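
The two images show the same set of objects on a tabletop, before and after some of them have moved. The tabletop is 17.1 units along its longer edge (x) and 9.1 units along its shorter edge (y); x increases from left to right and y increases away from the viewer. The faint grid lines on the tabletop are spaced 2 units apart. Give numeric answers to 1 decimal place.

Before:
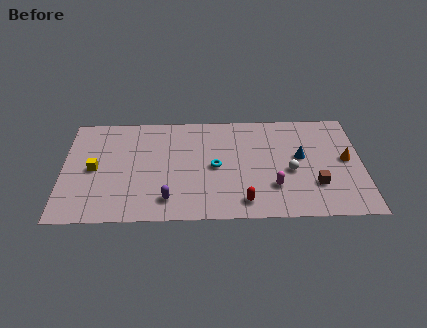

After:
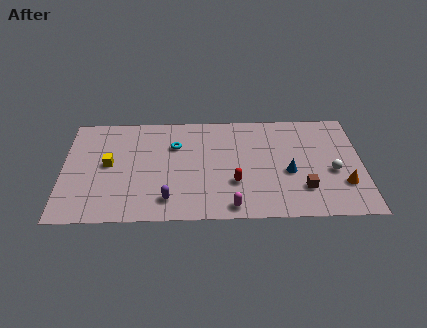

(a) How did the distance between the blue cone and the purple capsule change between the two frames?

-1.1

They were about 8.3 units apart before and 7.2 after — 1.1 units closer together.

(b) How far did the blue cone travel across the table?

1.5

From (13.6, 5.1) to (12.9, 3.8), the blue cone covered √(0.7² + 1.3²) ≈ 1.5 units.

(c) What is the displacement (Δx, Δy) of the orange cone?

(-0.2, -2.1)

The orange cone was at about (16.2, 4.8) and moved to about (16.0, 2.7).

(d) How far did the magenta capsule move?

2.9

The magenta capsule moved from about (12.0, 2.6) to (9.6, 1.0), a distance of √(2.4² + 1.6²) ≈ 2.9.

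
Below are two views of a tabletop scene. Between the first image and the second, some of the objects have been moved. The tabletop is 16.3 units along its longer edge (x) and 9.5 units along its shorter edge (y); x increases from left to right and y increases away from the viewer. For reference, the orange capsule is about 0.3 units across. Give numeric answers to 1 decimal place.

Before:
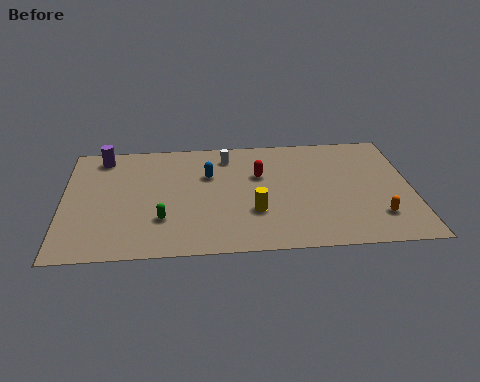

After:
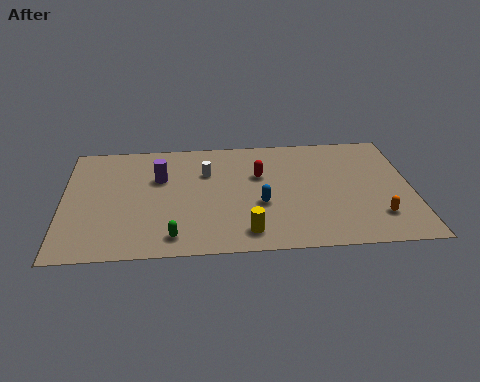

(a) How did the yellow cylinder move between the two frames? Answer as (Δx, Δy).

(-0.4, -1.6)

From the two frames, the yellow cylinder sits at roughly (8.9, 3.1) before and (8.5, 1.5) after.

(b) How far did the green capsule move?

1.5

The green capsule moved from about (4.6, 2.8) to (5.1, 1.4), a distance of √(0.5² + 1.4²) ≈ 1.5.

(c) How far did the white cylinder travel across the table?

1.6

From (7.7, 7.8) to (6.7, 6.5), the white cylinder covered √(1.0² + 1.3²) ≈ 1.6 units.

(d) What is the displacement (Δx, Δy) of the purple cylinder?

(2.7, -2.0)

The purple cylinder was at about (1.8, 8.2) and moved to about (4.5, 6.2).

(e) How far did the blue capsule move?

3.5

From (6.8, 6.3) to (9.2, 3.7), the blue capsule covered √(2.4² + 2.6²) ≈ 3.5 units.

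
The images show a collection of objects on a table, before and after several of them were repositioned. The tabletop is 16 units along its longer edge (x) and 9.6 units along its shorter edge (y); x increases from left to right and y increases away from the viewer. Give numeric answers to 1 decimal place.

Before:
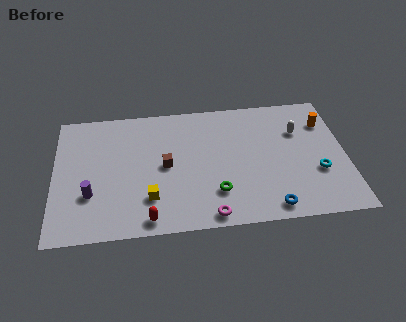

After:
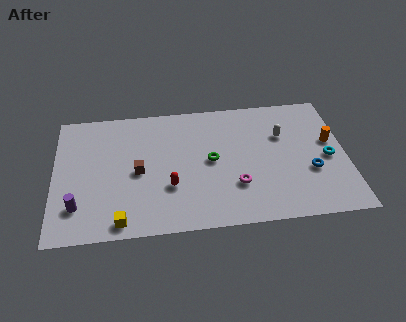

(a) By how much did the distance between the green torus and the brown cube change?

+0.5

Before: roughly 3.5 units apart; after: 4.0. That's 0.5 units further apart.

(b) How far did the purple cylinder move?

1.1

From (2.0, 3.1) to (1.3, 2.3), the purple cylinder covered √(0.7² + 0.8²) ≈ 1.1 units.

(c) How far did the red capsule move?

2.5

The red capsule moved from about (5.1, 1.0) to (6.3, 3.2), a distance of √(1.2² + 2.2²) ≈ 2.5.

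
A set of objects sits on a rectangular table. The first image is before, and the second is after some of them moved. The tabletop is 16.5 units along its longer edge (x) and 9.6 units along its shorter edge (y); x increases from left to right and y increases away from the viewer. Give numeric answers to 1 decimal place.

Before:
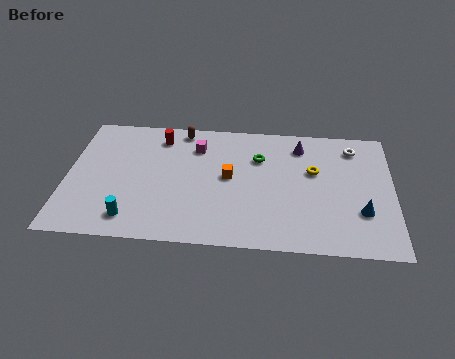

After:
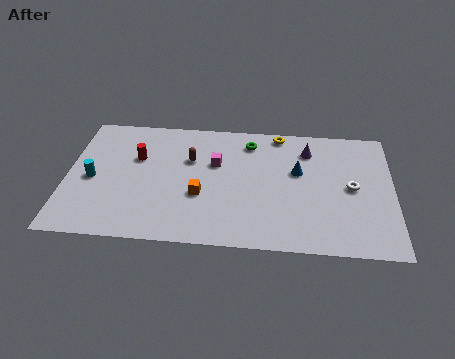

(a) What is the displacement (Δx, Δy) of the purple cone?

(0.4, -0.3)

The purple cone was at about (11.8, 7.8) and moved to about (12.2, 7.5).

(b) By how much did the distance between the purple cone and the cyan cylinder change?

+0.9

They were about 10.4 units apart before and 11.3 after — 0.9 units further apart.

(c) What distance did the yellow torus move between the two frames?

3.3

From (12.5, 5.9) to (10.7, 8.7), the yellow torus covered √(1.8² + 2.8²) ≈ 3.3 units.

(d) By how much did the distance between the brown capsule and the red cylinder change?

+1.4

They were about 1.3 units apart before and 2.7 after — 1.4 units further apart.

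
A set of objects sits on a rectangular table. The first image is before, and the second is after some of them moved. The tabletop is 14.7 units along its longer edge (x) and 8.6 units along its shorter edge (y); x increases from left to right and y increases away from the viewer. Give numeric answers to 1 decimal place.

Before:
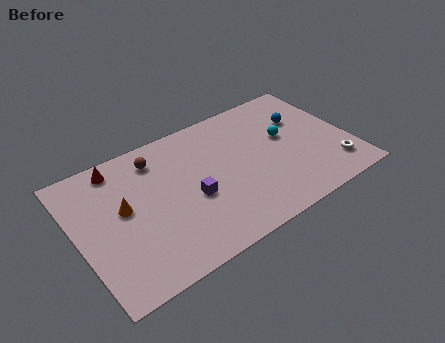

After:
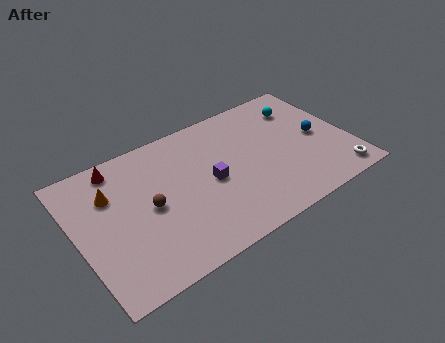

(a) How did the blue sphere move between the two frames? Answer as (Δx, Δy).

(0.6, -1.6)

From the two frames, the blue sphere sits at roughly (12.5, 5.8) before and (13.1, 4.2) after.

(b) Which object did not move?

the red cone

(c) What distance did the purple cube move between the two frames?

1.2

The purple cube moved from about (6.0, 3.6) to (7.1, 4.1), a distance of √(1.1² + 0.5²) ≈ 1.2.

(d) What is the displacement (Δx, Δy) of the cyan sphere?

(1.2, 1.6)

From the two frames, the cyan sphere sits at roughly (11.4, 5.0) before and (12.6, 6.6) after.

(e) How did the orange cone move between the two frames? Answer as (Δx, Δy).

(-0.5, 1.2)

From the two frames, the orange cone sits at roughly (2.5, 4.8) before and (2.0, 6.0) after.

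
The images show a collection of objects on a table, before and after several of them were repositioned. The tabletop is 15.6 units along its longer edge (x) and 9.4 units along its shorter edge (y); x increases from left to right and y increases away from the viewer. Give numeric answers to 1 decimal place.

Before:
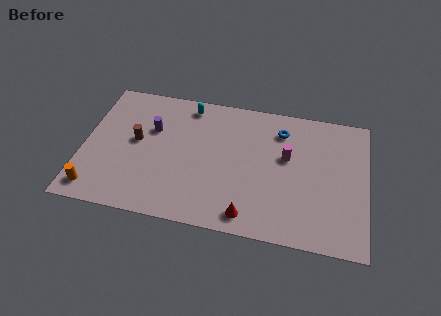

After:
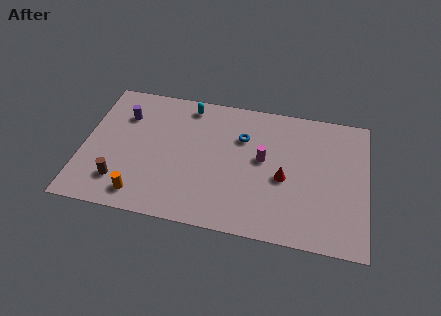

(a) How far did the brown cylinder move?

3.1

The brown cylinder was near (2.9, 5.1) before and (2.2, 2.1) after, so it travelled √(0.7² + 3.0²) ≈ 3.1 units.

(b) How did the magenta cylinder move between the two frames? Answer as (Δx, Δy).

(-1.3, -0.4)

The magenta cylinder started near (11.2, 5.6) and ended near (9.9, 5.2).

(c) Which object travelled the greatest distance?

the red cone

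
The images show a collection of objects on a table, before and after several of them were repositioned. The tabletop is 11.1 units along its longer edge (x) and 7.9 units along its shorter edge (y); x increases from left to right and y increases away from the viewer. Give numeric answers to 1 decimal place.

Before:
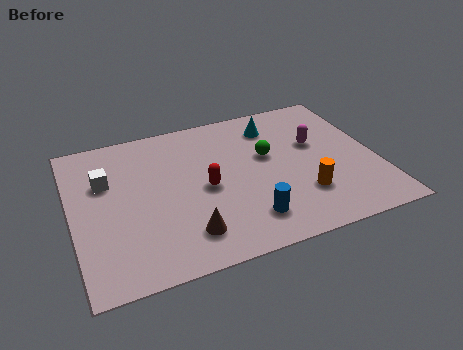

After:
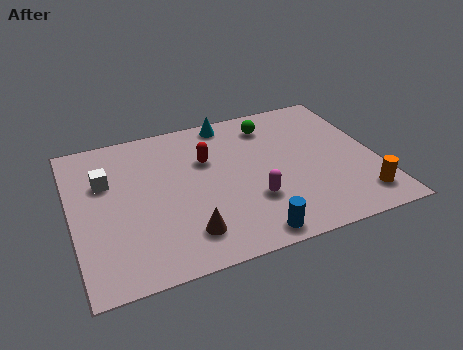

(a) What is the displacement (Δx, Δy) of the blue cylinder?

(0.0, -0.8)

The blue cylinder started near (6.1, 1.6) and ended near (6.1, 0.8).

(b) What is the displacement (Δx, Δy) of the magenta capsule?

(-2.6, -2.3)

The magenta capsule started near (9.0, 4.8) and ended near (6.4, 2.5).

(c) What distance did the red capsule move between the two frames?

1.5

From (4.8, 3.7) to (5.0, 5.2), the red capsule covered √(0.2² + 1.5²) ≈ 1.5 units.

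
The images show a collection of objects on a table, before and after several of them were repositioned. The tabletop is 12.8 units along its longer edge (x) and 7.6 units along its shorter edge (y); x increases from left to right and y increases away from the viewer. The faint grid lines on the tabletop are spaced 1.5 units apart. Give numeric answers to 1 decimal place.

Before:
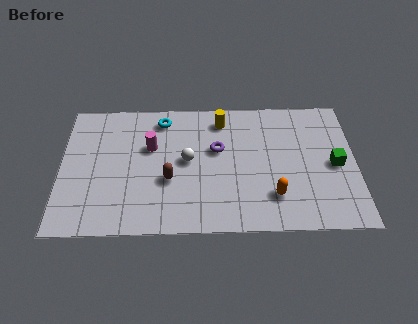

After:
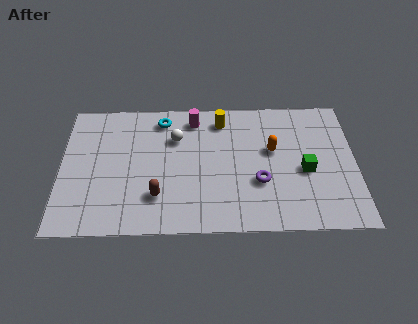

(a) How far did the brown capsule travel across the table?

1.0

The brown capsule was near (4.7, 2.9) before and (4.2, 2.0) after, so it travelled √(0.5² + 0.9²) ≈ 1.0 units.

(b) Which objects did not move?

the cyan torus and the yellow cylinder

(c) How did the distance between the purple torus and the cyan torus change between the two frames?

+2.6

Before: roughly 3.0 units apart; after: 5.6. That's 2.6 units further apart.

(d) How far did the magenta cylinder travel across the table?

2.5

The magenta cylinder was near (3.9, 4.8) before and (5.8, 6.4) after, so it travelled √(1.9² + 1.6²) ≈ 2.5 units.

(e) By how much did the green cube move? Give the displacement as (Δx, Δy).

(-1.3, -0.3)

From the two frames, the green cube sits at roughly (11.9, 3.6) before and (10.6, 3.3) after.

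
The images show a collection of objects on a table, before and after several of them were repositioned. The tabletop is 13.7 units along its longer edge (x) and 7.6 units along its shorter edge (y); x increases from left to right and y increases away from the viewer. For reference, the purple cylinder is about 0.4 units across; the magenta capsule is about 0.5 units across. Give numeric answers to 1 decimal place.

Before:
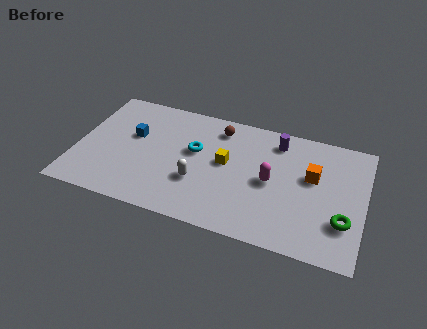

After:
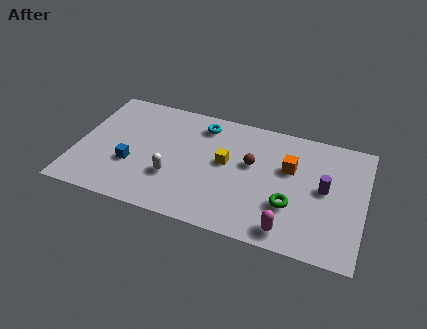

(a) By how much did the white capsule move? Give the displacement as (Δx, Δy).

(-1.2, -0.1)

From the two frames, the white capsule sits at roughly (5.9, 2.6) before and (4.7, 2.5) after.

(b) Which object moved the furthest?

the purple cylinder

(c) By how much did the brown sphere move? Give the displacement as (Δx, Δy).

(1.7, -1.8)

From the two frames, the brown sphere sits at roughly (6.6, 6.3) before and (8.3, 4.5) after.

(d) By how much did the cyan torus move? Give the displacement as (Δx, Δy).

(0.2, 1.8)

The cyan torus was at about (5.6, 4.5) and moved to about (5.8, 6.3).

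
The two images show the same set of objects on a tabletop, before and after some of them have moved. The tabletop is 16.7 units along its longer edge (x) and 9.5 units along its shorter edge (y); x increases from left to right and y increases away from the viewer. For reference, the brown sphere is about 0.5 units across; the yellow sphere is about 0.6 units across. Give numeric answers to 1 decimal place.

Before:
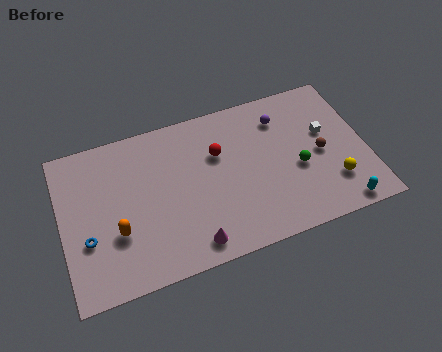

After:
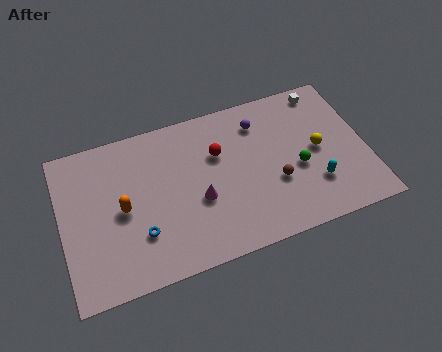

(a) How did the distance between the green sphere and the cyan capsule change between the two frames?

-2.2

Before: roughly 3.7 units apart; after: 1.5. That's 2.2 units closer together.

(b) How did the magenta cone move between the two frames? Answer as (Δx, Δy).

(0.6, 2.5)

From the two frames, the magenta cone sits at roughly (6.8, 1.3) before and (7.4, 3.8) after.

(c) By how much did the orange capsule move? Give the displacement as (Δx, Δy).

(0.4, 1.3)

From the two frames, the orange capsule sits at roughly (2.9, 3.3) before and (3.3, 4.6) after.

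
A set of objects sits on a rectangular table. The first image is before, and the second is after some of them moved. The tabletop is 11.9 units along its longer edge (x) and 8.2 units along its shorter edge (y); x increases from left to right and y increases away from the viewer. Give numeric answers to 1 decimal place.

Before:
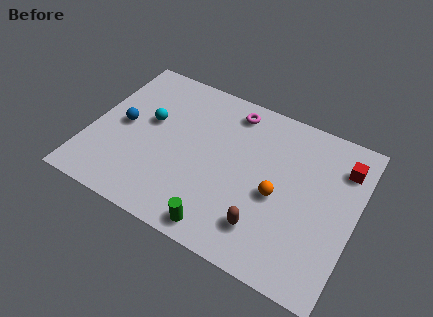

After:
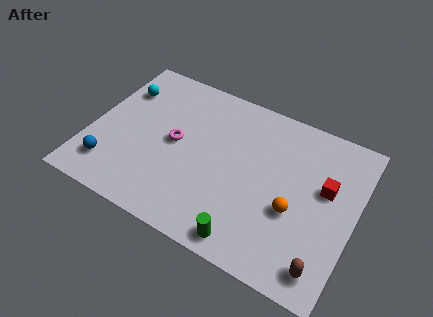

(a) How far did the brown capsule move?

2.8

The brown capsule moved from about (8.2, 1.8) to (10.9, 1.2), a distance of √(2.7² + 0.6²) ≈ 2.8.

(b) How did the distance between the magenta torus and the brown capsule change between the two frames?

+2.1

They were about 5.6 units apart before and 7.7 after — 2.1 units further apart.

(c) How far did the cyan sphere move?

1.9

From (2.5, 4.8) to (1.0, 6.0), the cyan sphere covered √(1.5² + 1.2²) ≈ 1.9 units.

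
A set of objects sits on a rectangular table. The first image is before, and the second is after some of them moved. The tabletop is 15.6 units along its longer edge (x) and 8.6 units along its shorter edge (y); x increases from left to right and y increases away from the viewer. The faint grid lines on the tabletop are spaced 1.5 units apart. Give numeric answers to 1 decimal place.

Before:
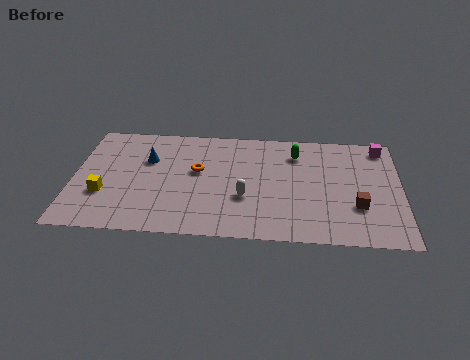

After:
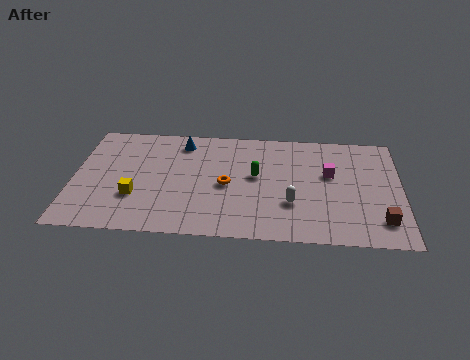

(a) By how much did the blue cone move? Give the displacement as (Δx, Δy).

(1.6, 1.5)

From the two frames, the blue cone sits at roughly (3.5, 5.7) before and (5.1, 7.2) after.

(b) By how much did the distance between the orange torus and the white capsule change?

+0.3

The distance was about 3.0 in the first image and 3.3 in the second, so they moved 0.3 units further apart.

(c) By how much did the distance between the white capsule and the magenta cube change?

-4.8

Before: roughly 7.8 units apart; after: 3.0. That's 4.8 units closer together.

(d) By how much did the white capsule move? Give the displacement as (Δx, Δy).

(2.2, -0.3)

The white capsule was at about (8.2, 3.1) and moved to about (10.4, 2.8).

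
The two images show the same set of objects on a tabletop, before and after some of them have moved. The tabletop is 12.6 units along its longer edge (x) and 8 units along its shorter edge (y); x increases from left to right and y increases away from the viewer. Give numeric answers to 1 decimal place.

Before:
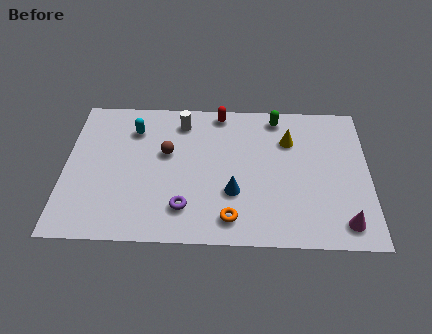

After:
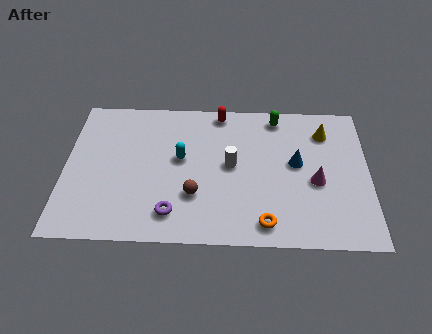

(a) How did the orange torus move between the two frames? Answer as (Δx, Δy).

(1.4, -0.2)

From the two frames, the orange torus sits at roughly (6.9, 1.3) before and (8.3, 1.1) after.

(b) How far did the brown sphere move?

2.6

The brown sphere was near (4.2, 4.8) before and (5.4, 2.5) after, so it travelled √(1.2² + 2.3²) ≈ 2.6 units.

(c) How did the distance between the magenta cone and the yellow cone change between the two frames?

-2.2

The distance was about 5.0 in the first image and 2.8 in the second, so they moved 2.2 units closer together.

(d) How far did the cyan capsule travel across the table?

2.6

The cyan capsule moved from about (2.8, 6.1) to (4.8, 4.5), a distance of √(2.0² + 1.6²) ≈ 2.6.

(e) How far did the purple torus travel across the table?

0.6

The purple torus moved from about (5.0, 1.8) to (4.5, 1.5), a distance of √(0.5² + 0.3²) ≈ 0.6.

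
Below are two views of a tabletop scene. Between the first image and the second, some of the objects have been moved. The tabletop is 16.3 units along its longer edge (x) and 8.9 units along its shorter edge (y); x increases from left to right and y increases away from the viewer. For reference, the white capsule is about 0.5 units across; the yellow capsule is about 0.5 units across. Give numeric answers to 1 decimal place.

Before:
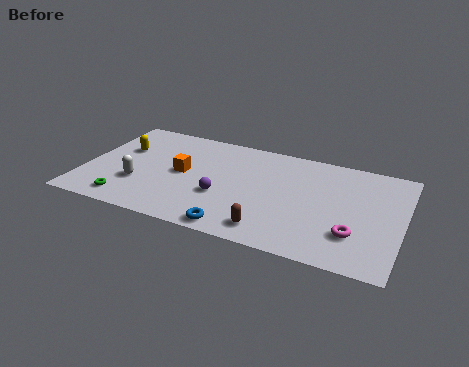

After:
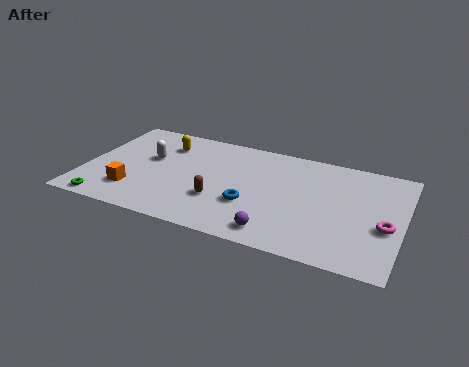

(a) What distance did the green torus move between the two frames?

1.1

The green torus moved from about (2.5, 1.3) to (1.5, 0.8), a distance of √(1.0² + 0.5²) ≈ 1.1.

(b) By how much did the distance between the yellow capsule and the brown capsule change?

-4.2

Before: roughly 9.3 units apart; after: 5.1. That's 4.2 units closer together.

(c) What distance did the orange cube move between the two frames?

3.3

From (5.0, 4.6) to (2.7, 2.2), the orange cube covered √(2.3² + 2.4²) ≈ 3.3 units.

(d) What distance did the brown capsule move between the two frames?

3.2

The brown capsule was near (9.9, 1.4) before and (7.1, 2.9) after, so it travelled √(2.8² + 1.5²) ≈ 3.2 units.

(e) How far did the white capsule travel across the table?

2.4

From (2.9, 2.9) to (3.2, 5.3), the white capsule covered √(0.3² + 2.4²) ≈ 2.4 units.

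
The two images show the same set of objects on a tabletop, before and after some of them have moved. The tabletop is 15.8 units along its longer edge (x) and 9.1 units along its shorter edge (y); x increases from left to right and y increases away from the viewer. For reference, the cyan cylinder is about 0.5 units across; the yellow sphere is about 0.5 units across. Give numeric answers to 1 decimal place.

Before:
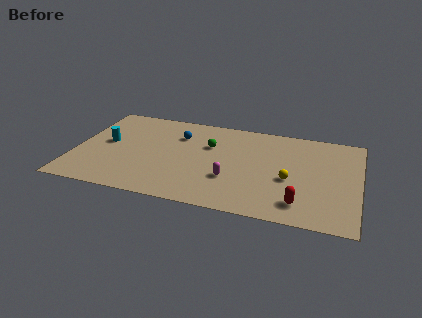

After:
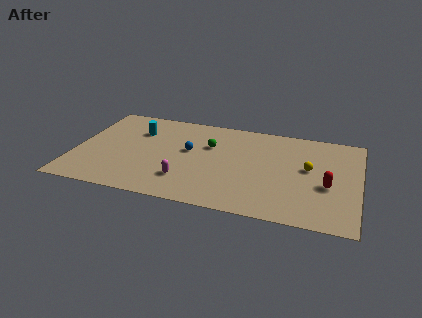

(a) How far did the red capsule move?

2.4

The red capsule moved from about (12.7, 1.7) to (14.1, 3.7), a distance of √(1.4² + 2.0²) ≈ 2.4.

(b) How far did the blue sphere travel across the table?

1.6

The blue sphere moved from about (5.6, 6.6) to (6.3, 5.2), a distance of √(0.7² + 1.4²) ≈ 1.6.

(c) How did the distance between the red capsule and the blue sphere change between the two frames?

-0.7

Before: roughly 8.6 units apart; after: 7.9. That's 0.7 units closer together.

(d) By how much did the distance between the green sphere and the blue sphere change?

-0.5

They were about 1.9 units apart before and 1.4 after — 0.5 units closer together.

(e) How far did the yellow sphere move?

1.6

The yellow sphere was near (12.0, 3.8) before and (13.0, 5.1) after, so it travelled √(1.0² + 1.3²) ≈ 1.6 units.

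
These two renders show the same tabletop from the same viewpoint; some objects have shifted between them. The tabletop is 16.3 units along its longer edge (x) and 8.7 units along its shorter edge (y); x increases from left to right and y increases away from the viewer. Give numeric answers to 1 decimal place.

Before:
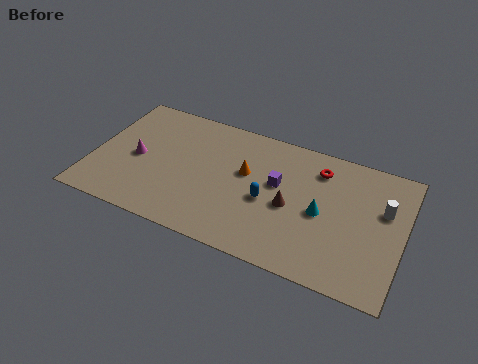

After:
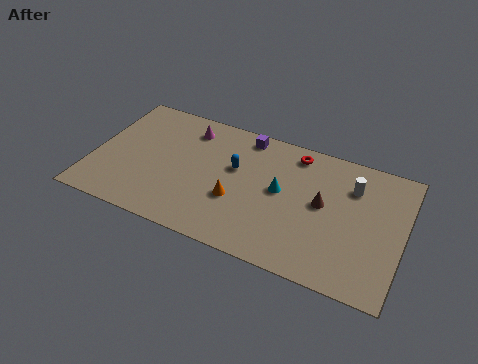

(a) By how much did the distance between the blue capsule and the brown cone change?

+3.5

Before: roughly 1.2 units apart; after: 4.7. That's 3.5 units further apart.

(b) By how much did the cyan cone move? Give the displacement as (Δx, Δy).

(-2.2, 0.6)

The cyan cone started near (12.1, 4.1) and ended near (9.9, 4.7).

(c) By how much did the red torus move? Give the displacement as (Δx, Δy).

(-1.3, 0.6)

The red torus was at about (11.7, 6.9) and moved to about (10.4, 7.5).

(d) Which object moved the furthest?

the magenta cone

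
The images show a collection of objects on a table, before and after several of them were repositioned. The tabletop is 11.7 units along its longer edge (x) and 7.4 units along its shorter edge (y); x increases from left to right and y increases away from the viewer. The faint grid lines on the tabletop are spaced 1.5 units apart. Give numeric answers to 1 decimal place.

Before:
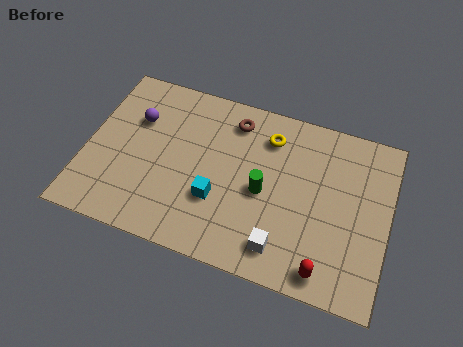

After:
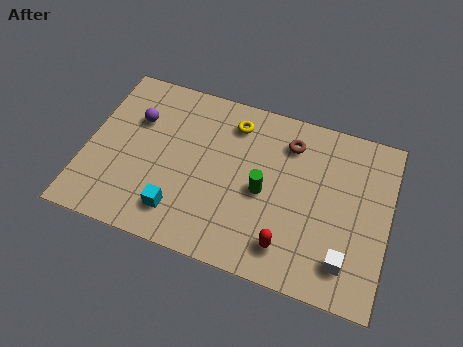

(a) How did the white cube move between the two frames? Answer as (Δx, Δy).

(2.4, 0.2)

From the two frames, the white cube sits at roughly (7.8, 1.3) before and (10.2, 1.5) after.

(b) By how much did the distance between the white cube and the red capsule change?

+0.5

The distance was about 1.7 in the first image and 2.2 in the second, so they moved 0.5 units further apart.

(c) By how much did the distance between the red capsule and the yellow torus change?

-0.3

Before: roughly 5.5 units apart; after: 5.2. That's 0.3 units closer together.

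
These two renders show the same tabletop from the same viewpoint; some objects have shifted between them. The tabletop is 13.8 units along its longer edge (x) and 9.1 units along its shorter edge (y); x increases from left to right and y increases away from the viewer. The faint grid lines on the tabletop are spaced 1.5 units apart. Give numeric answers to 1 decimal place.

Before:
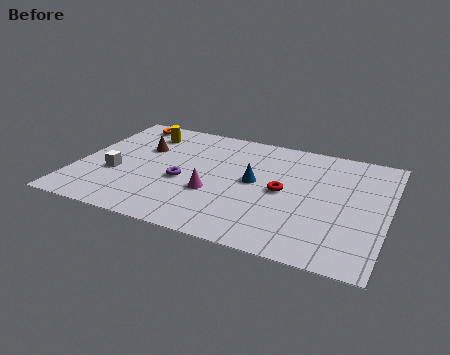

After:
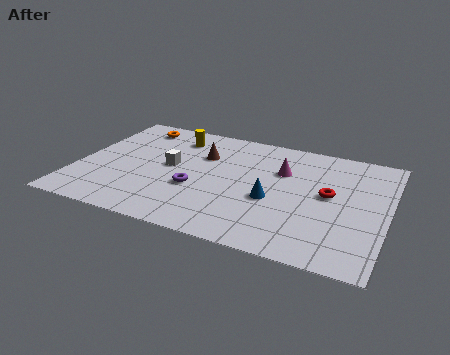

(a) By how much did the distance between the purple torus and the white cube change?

-1.1

The distance was about 3.0 in the first image and 1.9 in the second, so they moved 1.1 units closer together.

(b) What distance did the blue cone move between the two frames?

1.4

The blue cone moved from about (7.9, 4.8) to (8.8, 3.7), a distance of √(0.9² + 1.1²) ≈ 1.4.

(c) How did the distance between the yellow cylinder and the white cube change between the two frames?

-1.4

The distance was about 3.9 in the first image and 2.5 in the second, so they moved 1.4 units closer together.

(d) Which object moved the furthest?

the magenta cone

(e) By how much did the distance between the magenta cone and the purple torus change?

+3.0

They were about 1.5 units apart before and 4.5 after — 3.0 units further apart.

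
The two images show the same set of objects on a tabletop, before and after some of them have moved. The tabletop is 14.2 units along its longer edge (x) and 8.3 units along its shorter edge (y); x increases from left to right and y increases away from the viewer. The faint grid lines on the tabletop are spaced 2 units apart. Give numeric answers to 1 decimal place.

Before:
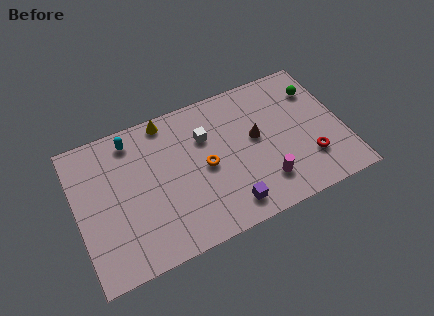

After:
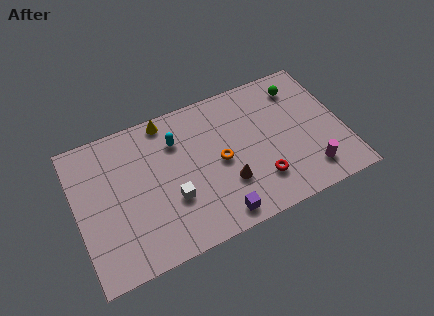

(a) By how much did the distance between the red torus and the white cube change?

-1.5

They were about 6.2 units apart before and 4.7 after — 1.5 units closer together.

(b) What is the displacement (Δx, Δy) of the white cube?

(-2.1, -2.8)

From the two frames, the white cube sits at roughly (7.0, 5.7) before and (4.9, 2.9) after.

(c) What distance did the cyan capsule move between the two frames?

2.5

The cyan capsule moved from about (3.2, 7.1) to (5.5, 6.1), a distance of √(2.3² + 1.0²) ≈ 2.5.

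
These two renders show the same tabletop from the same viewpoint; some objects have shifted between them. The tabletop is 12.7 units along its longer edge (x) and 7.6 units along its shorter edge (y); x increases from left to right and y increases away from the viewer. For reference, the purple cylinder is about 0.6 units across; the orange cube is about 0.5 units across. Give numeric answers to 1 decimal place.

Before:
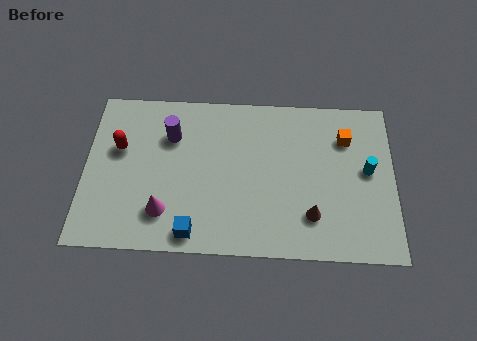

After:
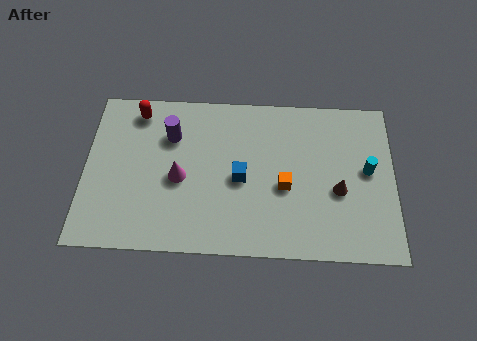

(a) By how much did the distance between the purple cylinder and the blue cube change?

-1.1

They were about 4.6 units apart before and 3.5 after — 1.1 units closer together.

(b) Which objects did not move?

the cyan cylinder and the purple cylinder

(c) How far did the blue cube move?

3.2

The blue cube moved from about (4.5, 0.9) to (6.4, 3.5), a distance of √(1.9² + 2.6²) ≈ 3.2.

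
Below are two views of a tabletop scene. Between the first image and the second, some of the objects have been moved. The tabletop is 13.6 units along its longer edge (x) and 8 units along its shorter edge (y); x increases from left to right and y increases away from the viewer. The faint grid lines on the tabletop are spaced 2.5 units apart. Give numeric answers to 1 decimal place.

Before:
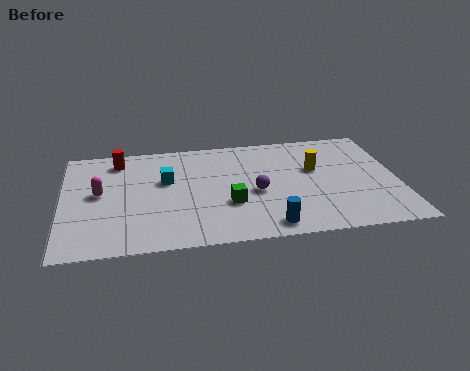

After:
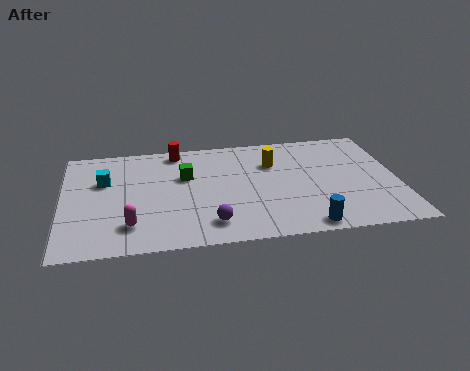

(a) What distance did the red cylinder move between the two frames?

2.4

The red cylinder moved from about (2.3, 6.7) to (4.7, 7.1), a distance of √(2.4² + 0.4²) ≈ 2.4.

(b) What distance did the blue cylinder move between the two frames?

1.5

The blue cylinder moved from about (8.2, 1.0) to (9.7, 0.8), a distance of √(1.5² + 0.2²) ≈ 1.5.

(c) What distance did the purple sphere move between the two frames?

2.8

The purple sphere moved from about (7.8, 3.5) to (5.9, 1.5), a distance of √(1.9² + 2.0²) ≈ 2.8.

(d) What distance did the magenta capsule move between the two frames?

2.8

The magenta capsule was near (1.5, 4.3) before and (2.7, 1.8) after, so it travelled √(1.2² + 2.5²) ≈ 2.8 units.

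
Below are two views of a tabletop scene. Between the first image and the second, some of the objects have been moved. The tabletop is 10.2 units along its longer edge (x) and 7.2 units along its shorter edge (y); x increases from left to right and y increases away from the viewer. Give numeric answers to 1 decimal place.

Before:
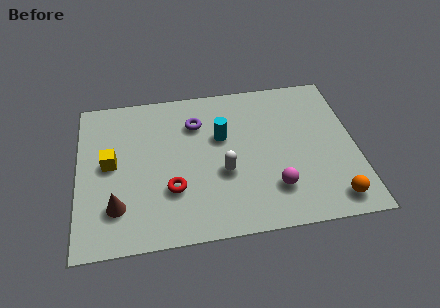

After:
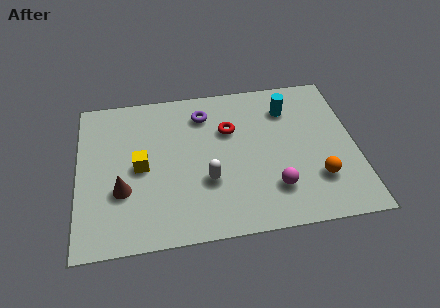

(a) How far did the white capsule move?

0.7

The white capsule moved from about (5.3, 2.8) to (4.7, 2.5), a distance of √(0.6² + 0.3²) ≈ 0.7.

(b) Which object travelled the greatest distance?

the red torus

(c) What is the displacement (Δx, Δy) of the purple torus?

(0.3, 0.4)

From the two frames, the purple torus sits at roughly (4.4, 5.3) before and (4.7, 5.7) after.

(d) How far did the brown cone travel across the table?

0.7

The brown cone was near (1.4, 1.8) before and (1.6, 2.5) after, so it travelled √(0.2² + 0.7²) ≈ 0.7 units.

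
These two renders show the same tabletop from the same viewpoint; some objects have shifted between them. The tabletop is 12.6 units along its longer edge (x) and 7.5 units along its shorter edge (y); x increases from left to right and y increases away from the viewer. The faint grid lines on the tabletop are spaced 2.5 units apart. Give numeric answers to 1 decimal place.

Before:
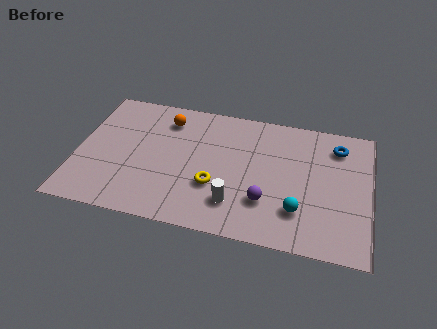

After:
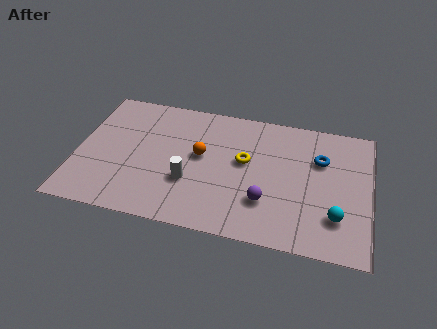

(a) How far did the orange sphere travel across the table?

2.4

The orange sphere was near (3.7, 6.0) before and (5.3, 4.2) after, so it travelled √(1.6² + 1.8²) ≈ 2.4 units.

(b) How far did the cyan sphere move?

1.6

The cyan sphere was near (9.6, 2.0) before and (11.2, 2.0) after, so it travelled √(1.6² + 0.0²) ≈ 1.6 units.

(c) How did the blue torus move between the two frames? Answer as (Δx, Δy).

(-0.7, -0.9)

The blue torus was at about (11.1, 6.0) and moved to about (10.4, 5.1).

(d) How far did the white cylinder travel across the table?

2.2

The white cylinder moved from about (6.9, 1.8) to (4.9, 2.6), a distance of √(2.0² + 0.8²) ≈ 2.2.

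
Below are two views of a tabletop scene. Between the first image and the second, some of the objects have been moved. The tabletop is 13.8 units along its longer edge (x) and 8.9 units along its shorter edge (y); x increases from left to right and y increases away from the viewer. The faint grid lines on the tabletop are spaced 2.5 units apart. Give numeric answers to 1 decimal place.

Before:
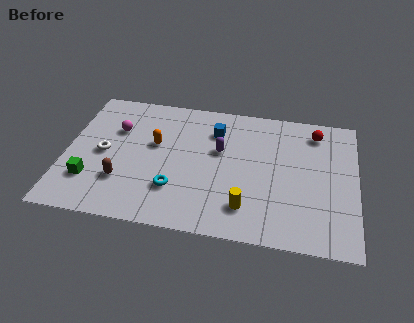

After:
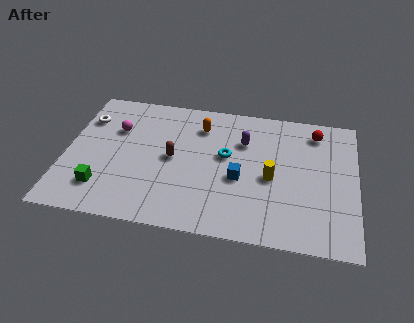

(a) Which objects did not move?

the red sphere and the magenta sphere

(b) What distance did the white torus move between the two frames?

2.4

The white torus moved from about (1.8, 4.3) to (0.8, 6.5), a distance of √(1.0² + 2.2²) ≈ 2.4.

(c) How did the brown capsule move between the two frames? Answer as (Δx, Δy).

(2.3, 1.9)

The brown capsule started near (2.8, 2.6) and ended near (5.1, 4.5).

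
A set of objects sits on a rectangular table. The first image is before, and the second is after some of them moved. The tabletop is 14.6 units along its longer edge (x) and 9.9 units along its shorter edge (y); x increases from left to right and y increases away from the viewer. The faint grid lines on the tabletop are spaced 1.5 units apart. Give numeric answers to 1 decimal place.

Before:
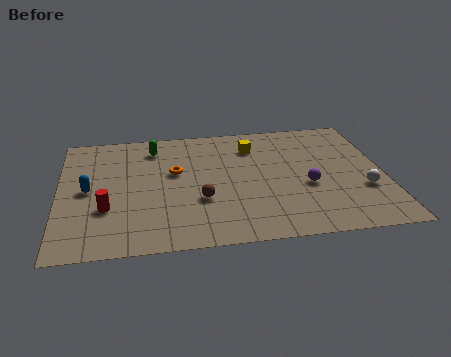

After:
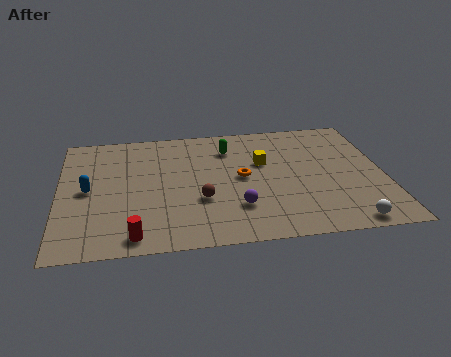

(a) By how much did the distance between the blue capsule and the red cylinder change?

+2.5

The distance was about 1.8 in the first image and 4.3 in the second, so they moved 2.5 units further apart.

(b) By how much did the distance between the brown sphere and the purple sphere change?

-3.0

They were about 4.8 units apart before and 1.8 after — 3.0 units closer together.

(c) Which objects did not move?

the blue capsule and the brown sphere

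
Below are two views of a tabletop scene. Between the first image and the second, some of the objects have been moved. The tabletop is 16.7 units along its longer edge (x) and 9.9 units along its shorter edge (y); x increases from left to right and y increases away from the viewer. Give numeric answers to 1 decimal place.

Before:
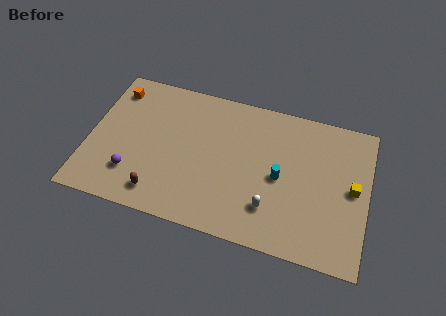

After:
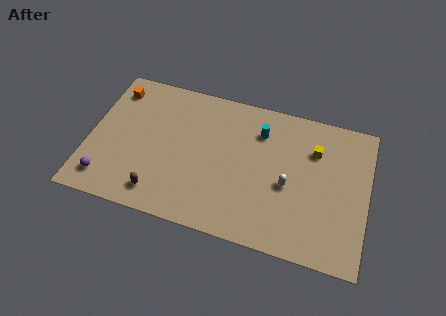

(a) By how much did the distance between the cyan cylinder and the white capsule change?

+1.5

They were about 2.2 units apart before and 3.7 after — 1.5 units further apart.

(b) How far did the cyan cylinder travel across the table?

3.1

The cyan cylinder was near (11.5, 4.7) before and (10.1, 7.5) after, so it travelled √(1.4² + 2.8²) ≈ 3.1 units.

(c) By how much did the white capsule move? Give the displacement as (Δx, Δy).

(0.9, 1.8)

The white capsule was at about (11.1, 2.5) and moved to about (12.0, 4.3).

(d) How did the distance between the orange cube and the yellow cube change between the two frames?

-2.7

They were about 14.9 units apart before and 12.2 after — 2.7 units closer together.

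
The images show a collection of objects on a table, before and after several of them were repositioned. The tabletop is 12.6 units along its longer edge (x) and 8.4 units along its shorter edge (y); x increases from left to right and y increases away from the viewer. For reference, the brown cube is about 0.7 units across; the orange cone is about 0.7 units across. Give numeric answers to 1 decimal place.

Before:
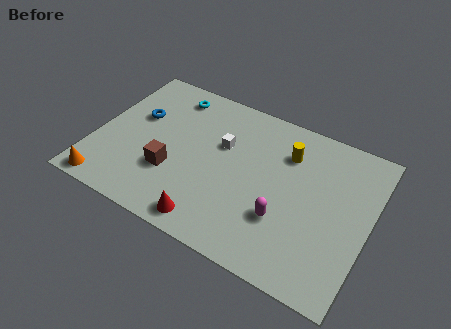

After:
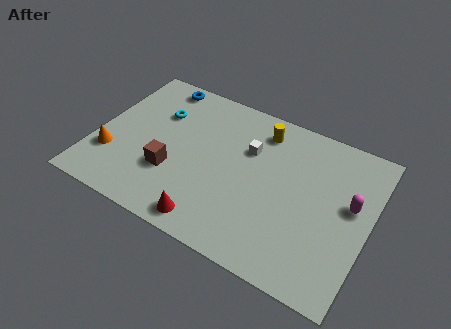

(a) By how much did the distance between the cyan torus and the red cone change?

-0.9

They were about 6.7 units apart before and 5.8 after — 0.9 units closer together.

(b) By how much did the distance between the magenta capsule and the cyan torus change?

+1.8

They were about 7.4 units apart before and 9.2 after — 1.8 units further apart.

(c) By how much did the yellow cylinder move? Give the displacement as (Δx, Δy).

(-1.3, 0.7)

The yellow cylinder started near (8.6, 6.2) and ended near (7.3, 6.9).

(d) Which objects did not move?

the brown cube and the red cone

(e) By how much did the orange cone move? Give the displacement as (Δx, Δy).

(-0.1, 1.7)

The orange cone started near (1.0, 0.8) and ended near (0.9, 2.5).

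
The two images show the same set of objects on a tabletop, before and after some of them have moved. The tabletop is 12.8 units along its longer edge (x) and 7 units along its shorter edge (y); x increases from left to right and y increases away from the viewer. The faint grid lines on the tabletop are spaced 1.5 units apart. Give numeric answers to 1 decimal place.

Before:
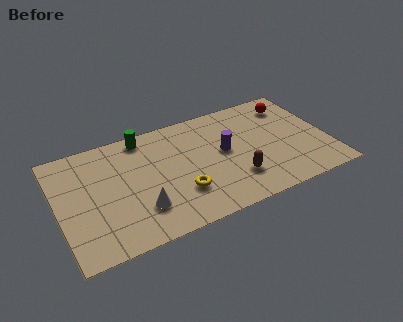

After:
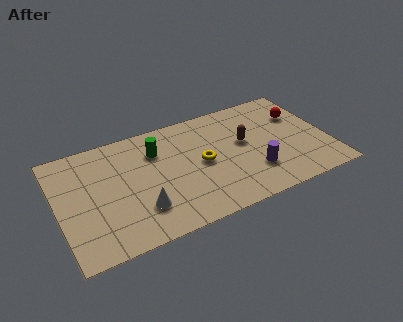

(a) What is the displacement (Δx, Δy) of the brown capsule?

(0.7, 2.1)

The brown capsule was at about (8.2, 1.9) and moved to about (8.9, 4.0).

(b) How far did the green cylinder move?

1.2

The green cylinder moved from about (4.3, 6.2) to (4.8, 5.1), a distance of √(0.5² + 1.1²) ≈ 1.2.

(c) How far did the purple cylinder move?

2.2

The purple cylinder was near (7.9, 3.8) before and (9.1, 2.0) after, so it travelled √(1.2² + 1.8²) ≈ 2.2 units.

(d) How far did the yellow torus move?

1.8

From (5.6, 2.1) to (6.8, 3.5), the yellow torus covered √(1.2² + 1.4²) ≈ 1.8 units.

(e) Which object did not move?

the white cone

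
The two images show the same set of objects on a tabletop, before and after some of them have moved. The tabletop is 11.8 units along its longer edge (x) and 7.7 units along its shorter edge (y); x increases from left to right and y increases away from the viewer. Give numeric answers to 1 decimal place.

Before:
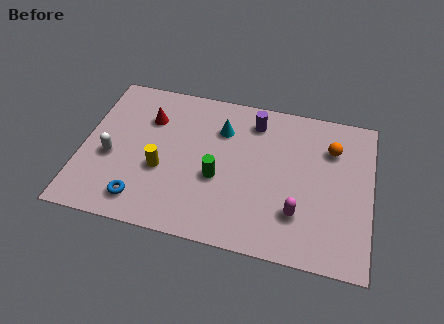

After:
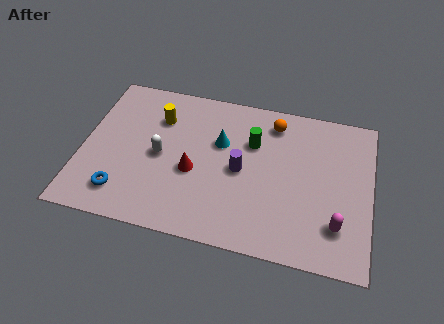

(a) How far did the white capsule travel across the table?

2.1

The white capsule moved from about (1.2, 3.2) to (3.2, 3.7), a distance of √(2.0² + 0.5²) ≈ 2.1.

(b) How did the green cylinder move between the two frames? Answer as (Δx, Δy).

(1.3, 2.1)

From the two frames, the green cylinder sits at roughly (5.6, 3.1) before and (6.9, 5.2) after.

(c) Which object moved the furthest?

the red cone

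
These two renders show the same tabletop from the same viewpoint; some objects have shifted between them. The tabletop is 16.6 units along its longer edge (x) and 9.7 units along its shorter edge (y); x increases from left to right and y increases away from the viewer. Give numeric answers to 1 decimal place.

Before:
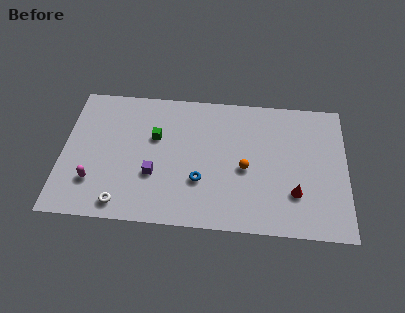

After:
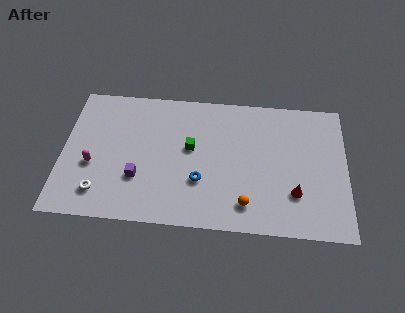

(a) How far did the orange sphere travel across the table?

2.5

The orange sphere moved from about (10.7, 4.3) to (10.8, 1.8), a distance of √(0.1² + 2.5²) ≈ 2.5.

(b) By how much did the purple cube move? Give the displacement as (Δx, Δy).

(-0.9, -0.3)

The purple cube was at about (5.4, 3.4) and moved to about (4.5, 3.1).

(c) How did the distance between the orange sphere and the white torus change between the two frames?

+0.8

Before: roughly 7.7 units apart; after: 8.5. That's 0.8 units further apart.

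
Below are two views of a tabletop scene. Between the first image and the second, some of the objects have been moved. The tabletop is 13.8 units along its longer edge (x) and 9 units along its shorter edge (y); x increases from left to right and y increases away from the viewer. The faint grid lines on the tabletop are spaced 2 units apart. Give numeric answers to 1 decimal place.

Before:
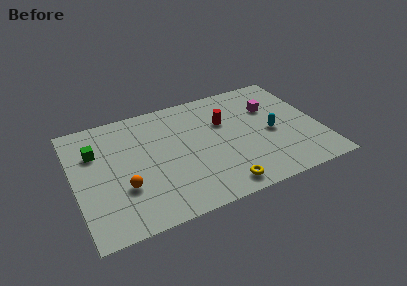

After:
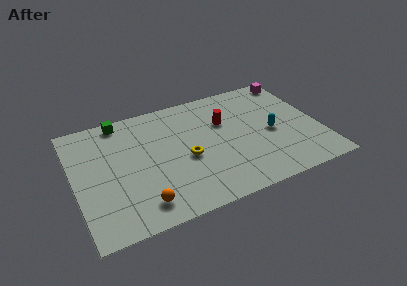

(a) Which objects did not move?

the red cylinder and the cyan capsule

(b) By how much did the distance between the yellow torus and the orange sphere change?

-1.8

They were about 5.5 units apart before and 3.7 after — 1.8 units closer together.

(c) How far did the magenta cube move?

2.5

The magenta cube moved from about (11.3, 6.1) to (13.0, 8.0), a distance of √(1.7² + 1.9²) ≈ 2.5.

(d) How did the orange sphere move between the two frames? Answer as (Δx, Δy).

(0.8, -1.5)

The orange sphere was at about (2.6, 3.0) and moved to about (3.4, 1.5).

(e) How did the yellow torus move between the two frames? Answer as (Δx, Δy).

(-1.6, 2.8)

From the two frames, the yellow torus sits at roughly (7.8, 1.1) before and (6.2, 3.9) after.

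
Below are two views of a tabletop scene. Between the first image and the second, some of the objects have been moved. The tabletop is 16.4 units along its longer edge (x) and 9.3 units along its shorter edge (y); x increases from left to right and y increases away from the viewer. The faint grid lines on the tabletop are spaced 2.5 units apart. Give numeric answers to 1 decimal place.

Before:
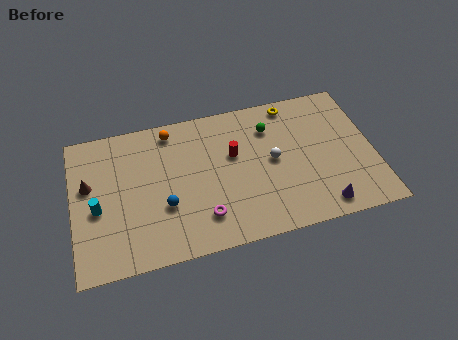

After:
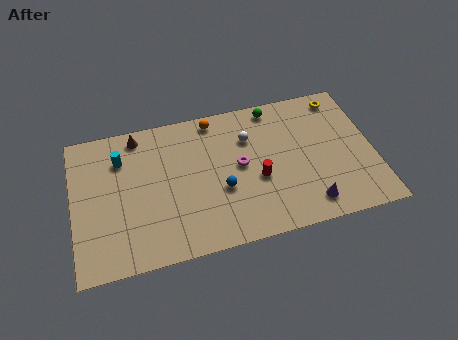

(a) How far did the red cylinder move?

2.2

From (8.8, 5.7) to (10.0, 3.8), the red cylinder covered √(1.2² + 1.9²) ≈ 2.2 units.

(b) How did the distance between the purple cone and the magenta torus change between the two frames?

-1.6

They were about 6.5 units apart before and 4.9 after — 1.6 units closer together.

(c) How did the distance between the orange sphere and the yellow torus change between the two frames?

+0.3

Before: roughly 6.7 units apart; after: 7.0. That's 0.3 units further apart.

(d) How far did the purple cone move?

0.8

The purple cone moved from about (13.3, 1.2) to (12.6, 1.5), a distance of √(0.7² + 0.3²) ≈ 0.8.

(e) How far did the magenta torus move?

3.6

The magenta torus moved from about (6.9, 2.1) to (9.1, 4.9), a distance of √(2.2² + 2.8²) ≈ 3.6.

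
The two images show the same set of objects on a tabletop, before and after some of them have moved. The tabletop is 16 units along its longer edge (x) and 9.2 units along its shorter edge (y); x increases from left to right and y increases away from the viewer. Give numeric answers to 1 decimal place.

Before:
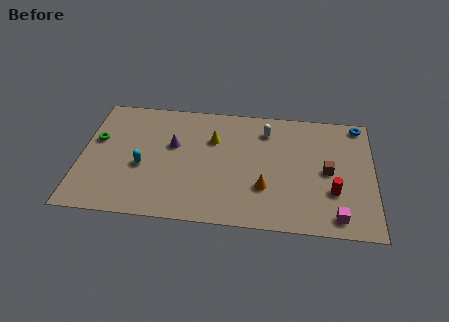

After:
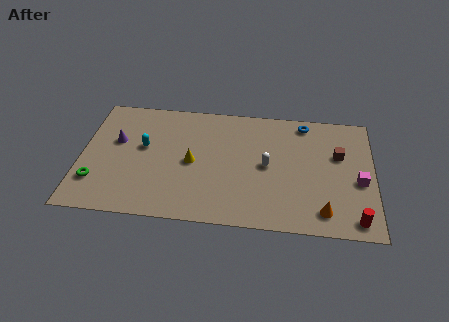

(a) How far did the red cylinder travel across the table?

2.2

The red cylinder moved from about (13.8, 3.0) to (15.0, 1.1), a distance of √(1.2² + 1.9²) ≈ 2.2.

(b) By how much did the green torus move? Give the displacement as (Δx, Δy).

(0.1, -3.2)

From the two frames, the green torus sits at roughly (0.8, 5.6) before and (0.9, 2.4) after.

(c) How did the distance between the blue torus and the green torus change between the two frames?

-2.0

They were about 14.7 units apart before and 12.7 after — 2.0 units closer together.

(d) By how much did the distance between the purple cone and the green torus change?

-0.8

The distance was about 4.2 in the first image and 3.4 in the second, so they moved 0.8 units closer together.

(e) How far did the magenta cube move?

3.0

The magenta cube was near (14.0, 1.2) before and (15.2, 3.9) after, so it travelled √(1.2² + 2.7²) ≈ 3.0 units.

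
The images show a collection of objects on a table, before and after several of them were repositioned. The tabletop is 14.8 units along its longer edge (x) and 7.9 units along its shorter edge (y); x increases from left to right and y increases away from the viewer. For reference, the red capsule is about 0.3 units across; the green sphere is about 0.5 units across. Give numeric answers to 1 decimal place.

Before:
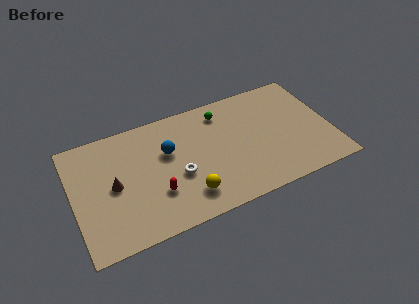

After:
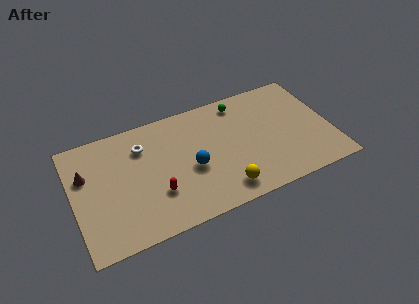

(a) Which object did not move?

the red capsule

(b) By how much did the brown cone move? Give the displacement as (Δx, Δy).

(-1.5, 1.3)

The brown cone started near (2.3, 3.9) and ended near (0.8, 5.2).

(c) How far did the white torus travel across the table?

3.2

The white torus was near (5.9, 3.2) before and (4.1, 5.9) after, so it travelled √(1.8² + 2.7²) ≈ 3.2 units.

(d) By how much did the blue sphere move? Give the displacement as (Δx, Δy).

(1.2, -1.6)

The blue sphere started near (5.5, 5.0) and ended near (6.7, 3.4).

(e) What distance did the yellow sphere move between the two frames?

2.0

From (6.3, 1.7) to (8.3, 1.3), the yellow sphere covered √(2.0² + 0.4²) ≈ 2.0 units.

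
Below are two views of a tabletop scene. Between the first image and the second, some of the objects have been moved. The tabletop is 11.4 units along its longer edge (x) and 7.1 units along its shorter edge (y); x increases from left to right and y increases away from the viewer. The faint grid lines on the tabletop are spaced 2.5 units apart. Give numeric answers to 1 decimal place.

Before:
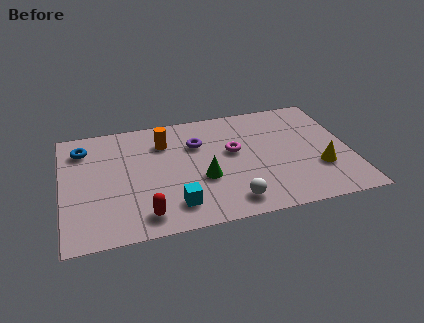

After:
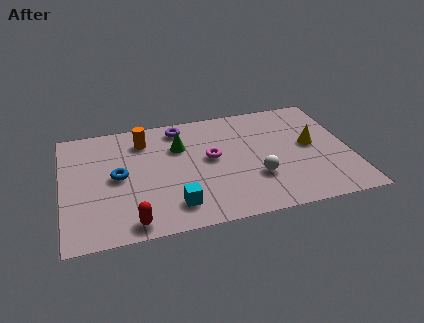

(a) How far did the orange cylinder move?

0.9

The orange cylinder was near (4.1, 5.3) before and (3.3, 5.6) after, so it travelled √(0.8² + 0.3²) ≈ 0.9 units.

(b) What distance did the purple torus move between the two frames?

1.3

The purple torus was near (5.4, 4.9) before and (4.8, 6.1) after, so it travelled √(0.6² + 1.2²) ≈ 1.3 units.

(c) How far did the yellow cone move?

1.5

The yellow cone was near (10.1, 2.3) before and (9.9, 3.8) after, so it travelled √(0.2² + 1.5²) ≈ 1.5 units.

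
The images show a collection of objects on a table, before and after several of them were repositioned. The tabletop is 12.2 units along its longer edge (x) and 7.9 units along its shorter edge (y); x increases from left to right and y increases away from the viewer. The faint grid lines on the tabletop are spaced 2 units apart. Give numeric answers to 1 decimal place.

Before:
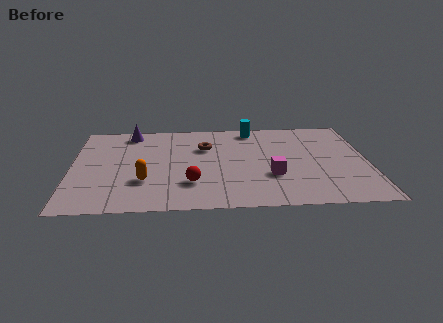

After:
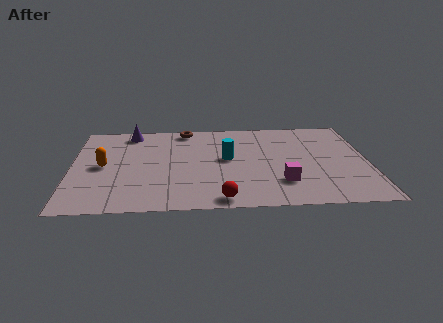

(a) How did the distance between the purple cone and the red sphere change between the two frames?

+1.8

The distance was about 5.3 in the first image and 7.1 in the second, so they moved 1.8 units further apart.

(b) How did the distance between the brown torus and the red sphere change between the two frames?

+3.2

Before: roughly 3.3 units apart; after: 6.5. That's 3.2 units further apart.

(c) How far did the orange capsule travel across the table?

2.2

The orange capsule was near (3.0, 2.5) before and (1.3, 3.9) after, so it travelled √(1.7² + 1.4²) ≈ 2.2 units.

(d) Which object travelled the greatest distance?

the cyan cylinder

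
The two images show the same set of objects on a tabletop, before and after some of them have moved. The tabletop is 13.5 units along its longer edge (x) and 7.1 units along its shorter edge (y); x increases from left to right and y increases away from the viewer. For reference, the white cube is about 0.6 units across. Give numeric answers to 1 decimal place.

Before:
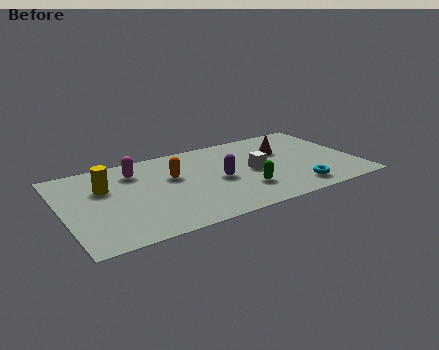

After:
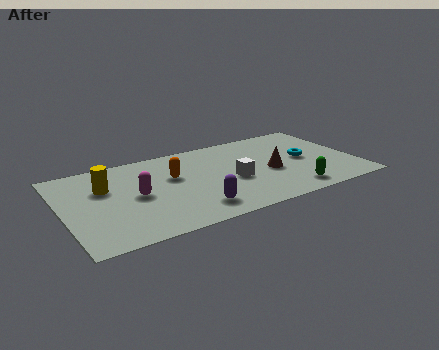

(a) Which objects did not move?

the orange capsule and the yellow cylinder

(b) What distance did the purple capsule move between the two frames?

2.4

The purple capsule was near (7.1, 3.3) before and (5.7, 1.4) after, so it travelled √(1.4² + 1.9²) ≈ 2.4 units.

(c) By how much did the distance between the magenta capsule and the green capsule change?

+1.5

They were about 5.8 units apart before and 7.3 after — 1.5 units further apart.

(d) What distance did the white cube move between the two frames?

1.1

The white cube moved from about (8.7, 3.4) to (7.7, 3.0), a distance of √(1.0² + 0.4²) ≈ 1.1.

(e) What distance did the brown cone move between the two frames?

1.8

The brown cone moved from about (10.3, 4.7) to (9.5, 3.1), a distance of √(0.8² + 1.6²) ≈ 1.8.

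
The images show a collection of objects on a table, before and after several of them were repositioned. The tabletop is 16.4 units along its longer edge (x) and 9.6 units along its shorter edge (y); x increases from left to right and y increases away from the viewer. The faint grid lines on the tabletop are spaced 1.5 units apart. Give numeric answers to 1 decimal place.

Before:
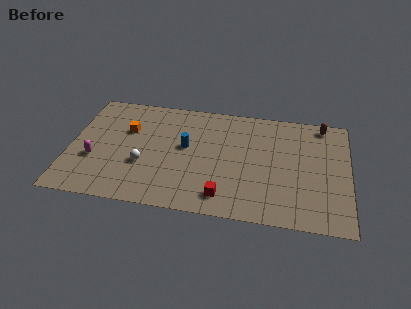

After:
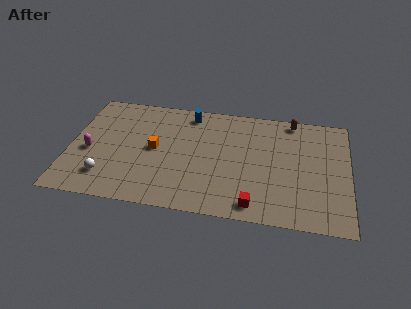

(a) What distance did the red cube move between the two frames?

1.8

From (9.2, 1.6) to (11.0, 1.2), the red cube covered √(1.8² + 0.4²) ≈ 1.8 units.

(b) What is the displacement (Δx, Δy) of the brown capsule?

(-1.8, 0.1)

The brown capsule was at about (14.8, 8.6) and moved to about (13.0, 8.7).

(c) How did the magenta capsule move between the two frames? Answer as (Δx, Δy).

(-0.3, 0.6)

The magenta capsule was at about (1.5, 3.5) and moved to about (1.2, 4.1).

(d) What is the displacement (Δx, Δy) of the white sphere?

(-2.1, -1.4)

From the two frames, the white sphere sits at roughly (4.4, 3.5) before and (2.3, 2.1) after.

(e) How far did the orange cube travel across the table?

2.2

The orange cube moved from about (3.3, 6.3) to (5.0, 4.9), a distance of √(1.7² + 1.4²) ≈ 2.2.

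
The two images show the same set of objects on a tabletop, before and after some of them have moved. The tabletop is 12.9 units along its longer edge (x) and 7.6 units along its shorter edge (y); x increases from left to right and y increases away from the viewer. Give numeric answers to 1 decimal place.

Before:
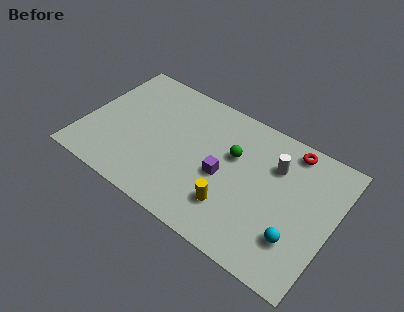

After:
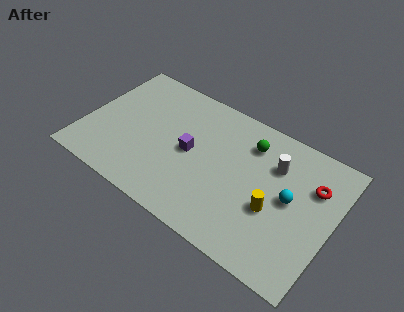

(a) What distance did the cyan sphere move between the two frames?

2.0

The cyan sphere moved from about (11.3, 2.1) to (10.7, 4.0), a distance of √(0.6² + 1.9²) ≈ 2.0.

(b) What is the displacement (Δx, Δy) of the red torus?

(1.4, -1.4)

From the two frames, the red torus sits at roughly (10.3, 6.7) before and (11.7, 5.3) after.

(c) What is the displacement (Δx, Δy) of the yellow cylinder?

(2.0, 1.0)

The yellow cylinder started near (8.0, 2.0) and ended near (10.0, 3.0).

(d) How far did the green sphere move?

1.3

The green sphere was near (7.6, 4.8) before and (8.3, 5.9) after, so it travelled √(0.7² + 1.1²) ≈ 1.3 units.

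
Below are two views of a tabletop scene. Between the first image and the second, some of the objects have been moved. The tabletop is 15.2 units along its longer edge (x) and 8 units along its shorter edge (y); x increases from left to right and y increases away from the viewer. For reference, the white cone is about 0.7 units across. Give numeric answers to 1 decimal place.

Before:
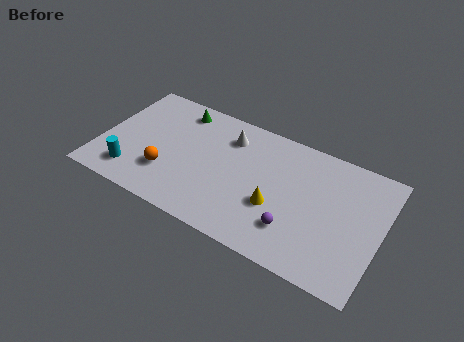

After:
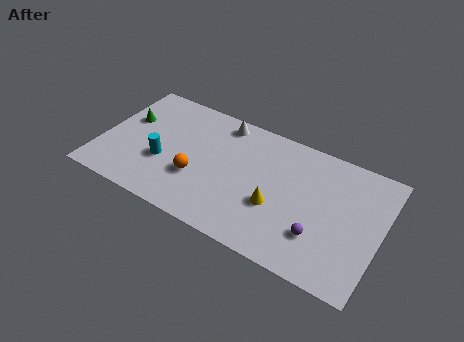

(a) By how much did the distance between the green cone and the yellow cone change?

+1.7

The distance was about 7.0 in the first image and 8.7 in the second, so they moved 1.7 units further apart.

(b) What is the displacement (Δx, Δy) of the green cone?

(-2.6, -1.8)

From the two frames, the green cone sits at roughly (3.8, 6.8) before and (1.2, 5.0) after.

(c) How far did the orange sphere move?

1.6

From (3.8, 2.4) to (5.4, 2.8), the orange sphere covered √(1.6² + 0.4²) ≈ 1.6 units.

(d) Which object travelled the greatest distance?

the green cone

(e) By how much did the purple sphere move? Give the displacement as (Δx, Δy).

(1.3, 0.2)

The purple sphere started near (10.8, 2.1) and ended near (12.1, 2.3).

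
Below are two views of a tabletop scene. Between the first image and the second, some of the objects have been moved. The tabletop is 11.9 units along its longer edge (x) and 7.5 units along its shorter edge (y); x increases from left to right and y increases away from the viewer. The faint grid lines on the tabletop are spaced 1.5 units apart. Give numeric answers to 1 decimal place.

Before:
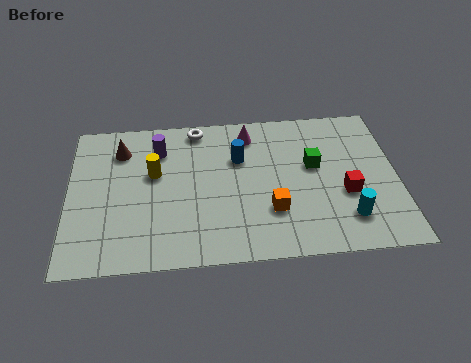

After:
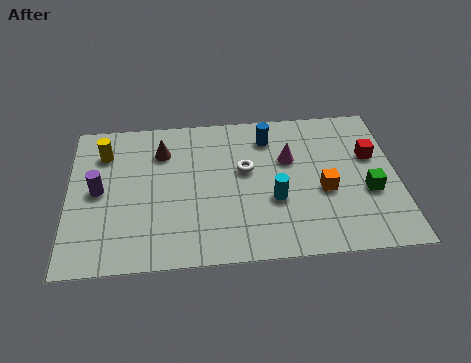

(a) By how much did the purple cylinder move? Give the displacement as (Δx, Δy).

(-2.2, -1.9)

The purple cylinder started near (3.3, 5.7) and ended near (1.1, 3.8).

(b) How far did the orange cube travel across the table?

2.1

The orange cube was near (7.3, 2.3) before and (9.2, 3.1) after, so it travelled √(1.9² + 0.8²) ≈ 2.1 units.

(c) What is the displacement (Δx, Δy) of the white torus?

(1.7, -2.3)

From the two frames, the white torus sits at roughly (4.7, 6.7) before and (6.4, 4.4) after.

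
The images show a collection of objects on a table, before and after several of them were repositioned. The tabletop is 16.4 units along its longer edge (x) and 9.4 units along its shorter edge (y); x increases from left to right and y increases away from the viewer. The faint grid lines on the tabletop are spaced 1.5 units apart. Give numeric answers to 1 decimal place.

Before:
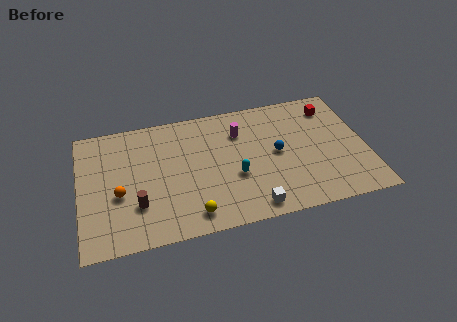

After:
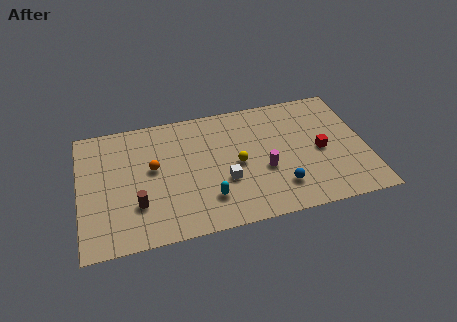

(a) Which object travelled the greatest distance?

the yellow sphere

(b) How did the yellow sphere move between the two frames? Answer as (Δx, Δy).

(2.8, 3.1)

The yellow sphere was at about (6.2, 1.4) and moved to about (9.0, 4.5).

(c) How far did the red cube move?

3.3

The red cube moved from about (14.7, 7.6) to (13.8, 4.4), a distance of √(0.9² + 3.2²) ≈ 3.3.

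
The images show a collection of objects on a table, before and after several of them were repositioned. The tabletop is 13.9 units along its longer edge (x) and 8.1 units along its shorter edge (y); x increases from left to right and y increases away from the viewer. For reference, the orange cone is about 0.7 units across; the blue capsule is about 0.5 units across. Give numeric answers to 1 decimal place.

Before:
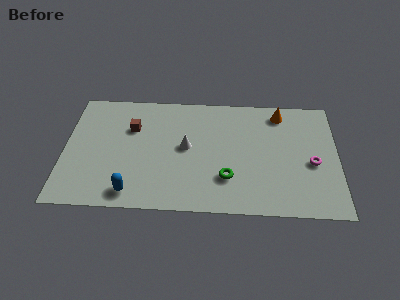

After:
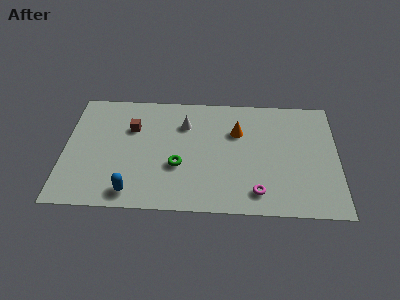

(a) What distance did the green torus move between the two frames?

2.6

From (8.3, 2.3) to (5.8, 3.0), the green torus covered √(2.5² + 0.7²) ≈ 2.6 units.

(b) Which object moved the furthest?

the magenta torus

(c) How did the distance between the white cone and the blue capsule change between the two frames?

+1.3

The distance was about 4.2 in the first image and 5.5 in the second, so they moved 1.3 units further apart.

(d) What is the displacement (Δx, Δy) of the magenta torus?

(-2.8, -2.1)

From the two frames, the magenta torus sits at roughly (12.6, 3.5) before and (9.8, 1.4) after.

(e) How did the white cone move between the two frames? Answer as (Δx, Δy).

(-0.1, 1.6)

The white cone was at about (6.2, 4.3) and moved to about (6.1, 5.9).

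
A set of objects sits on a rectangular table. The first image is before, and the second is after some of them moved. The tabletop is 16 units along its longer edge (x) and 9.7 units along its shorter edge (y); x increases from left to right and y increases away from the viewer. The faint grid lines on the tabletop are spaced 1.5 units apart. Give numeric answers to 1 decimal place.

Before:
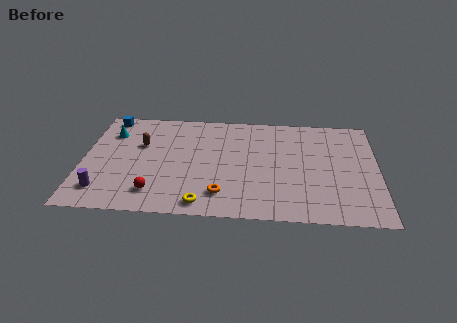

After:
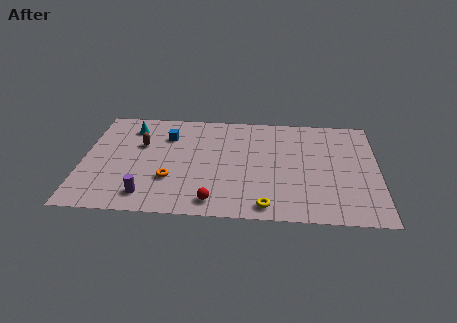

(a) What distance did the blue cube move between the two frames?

3.7

The blue cube moved from about (1.2, 8.7) to (4.5, 7.1), a distance of √(3.3² + 1.6²) ≈ 3.7.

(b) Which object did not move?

the brown capsule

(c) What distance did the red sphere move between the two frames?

3.3

The red sphere was near (4.0, 1.9) before and (7.2, 1.3) after, so it travelled √(3.2² + 0.6²) ≈ 3.3 units.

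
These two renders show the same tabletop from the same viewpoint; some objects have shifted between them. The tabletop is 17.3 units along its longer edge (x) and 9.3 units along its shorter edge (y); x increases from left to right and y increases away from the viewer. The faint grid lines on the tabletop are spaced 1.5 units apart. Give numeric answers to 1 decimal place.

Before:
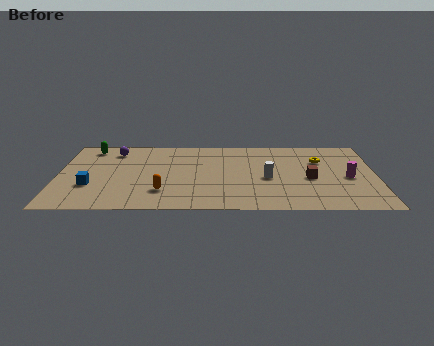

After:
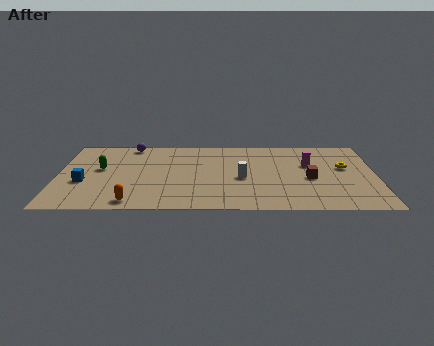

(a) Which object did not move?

the brown cube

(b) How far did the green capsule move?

2.8

The green capsule moved from about (1.7, 8.0) to (2.3, 5.3), a distance of √(0.6² + 2.7²) ≈ 2.8.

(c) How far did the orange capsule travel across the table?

2.1

The orange capsule was near (5.7, 2.4) before and (4.1, 1.1) after, so it travelled √(1.6² + 1.3²) ≈ 2.1 units.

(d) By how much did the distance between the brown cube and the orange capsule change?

+1.9

Before: roughly 8.2 units apart; after: 10.1. That's 1.9 units further apart.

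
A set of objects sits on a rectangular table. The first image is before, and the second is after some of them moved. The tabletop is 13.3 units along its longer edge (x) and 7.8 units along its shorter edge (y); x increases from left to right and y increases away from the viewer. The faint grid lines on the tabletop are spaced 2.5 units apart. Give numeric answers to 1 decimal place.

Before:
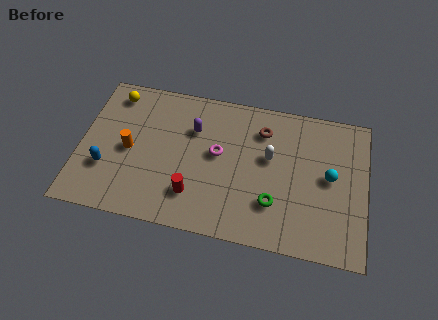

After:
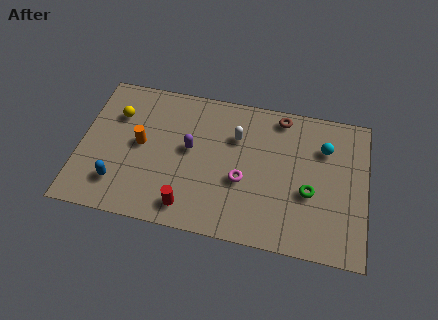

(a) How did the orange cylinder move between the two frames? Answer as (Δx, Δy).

(0.5, 0.4)

The orange cylinder started near (2.3, 3.7) and ended near (2.8, 4.1).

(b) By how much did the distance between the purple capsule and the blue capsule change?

-0.8

The distance was about 4.9 in the first image and 4.1 in the second, so they moved 0.8 units closer together.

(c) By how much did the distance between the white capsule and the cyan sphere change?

+1.3

The distance was about 2.8 in the first image and 4.1 in the second, so they moved 1.3 units further apart.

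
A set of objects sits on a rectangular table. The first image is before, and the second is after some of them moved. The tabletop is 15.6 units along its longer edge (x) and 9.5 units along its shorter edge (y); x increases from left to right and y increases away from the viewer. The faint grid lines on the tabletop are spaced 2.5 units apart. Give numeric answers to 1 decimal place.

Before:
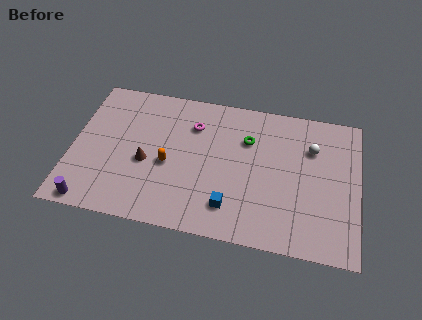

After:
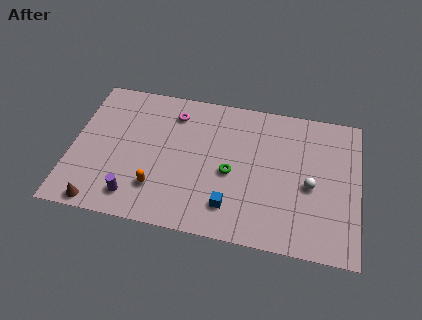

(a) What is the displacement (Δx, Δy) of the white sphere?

(0.0, -2.5)

The white sphere was at about (13.0, 6.7) and moved to about (13.0, 4.2).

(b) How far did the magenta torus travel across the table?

1.3

From (6.5, 7.0) to (5.4, 7.6), the magenta torus covered √(1.1² + 0.6²) ≈ 1.3 units.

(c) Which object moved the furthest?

the brown cone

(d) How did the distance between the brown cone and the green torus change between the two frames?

+1.7

Before: roughly 6.0 units apart; after: 7.7. That's 1.7 units further apart.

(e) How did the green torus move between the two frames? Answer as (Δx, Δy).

(-0.8, -2.4)

The green torus started near (9.5, 6.6) and ended near (8.7, 4.2).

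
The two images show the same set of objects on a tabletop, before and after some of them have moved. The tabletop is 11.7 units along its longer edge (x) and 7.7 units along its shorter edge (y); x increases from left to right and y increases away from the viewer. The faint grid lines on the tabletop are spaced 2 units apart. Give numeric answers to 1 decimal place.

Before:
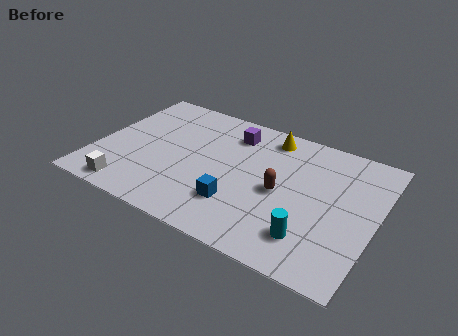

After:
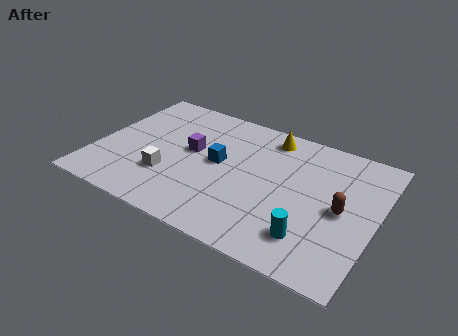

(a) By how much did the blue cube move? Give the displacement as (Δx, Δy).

(-1.1, 2.0)

From the two frames, the blue cube sits at roughly (6.2, 2.1) before and (5.1, 4.1) after.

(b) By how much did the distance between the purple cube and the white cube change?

-4.3

Before: roughly 6.3 units apart; after: 2.0. That's 4.3 units closer together.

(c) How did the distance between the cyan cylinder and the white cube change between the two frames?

-1.4

Before: roughly 7.5 units apart; after: 6.1. That's 1.4 units closer together.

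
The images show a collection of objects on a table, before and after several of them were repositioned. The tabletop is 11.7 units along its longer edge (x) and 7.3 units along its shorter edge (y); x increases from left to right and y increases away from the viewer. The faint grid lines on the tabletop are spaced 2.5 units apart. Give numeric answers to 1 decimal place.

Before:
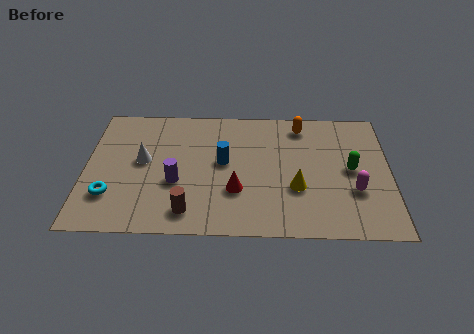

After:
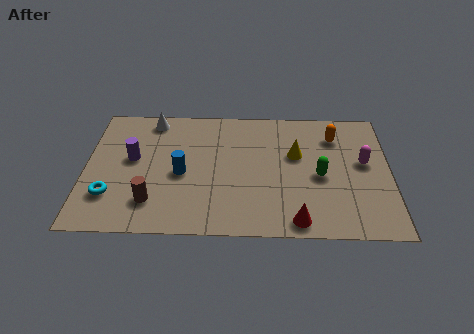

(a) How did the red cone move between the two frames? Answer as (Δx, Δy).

(2.3, -1.6)

The red cone started near (5.8, 2.4) and ended near (8.1, 0.8).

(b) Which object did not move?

the cyan torus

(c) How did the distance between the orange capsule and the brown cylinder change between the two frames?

+1.4

Before: roughly 6.6 units apart; after: 8.0. That's 1.4 units further apart.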